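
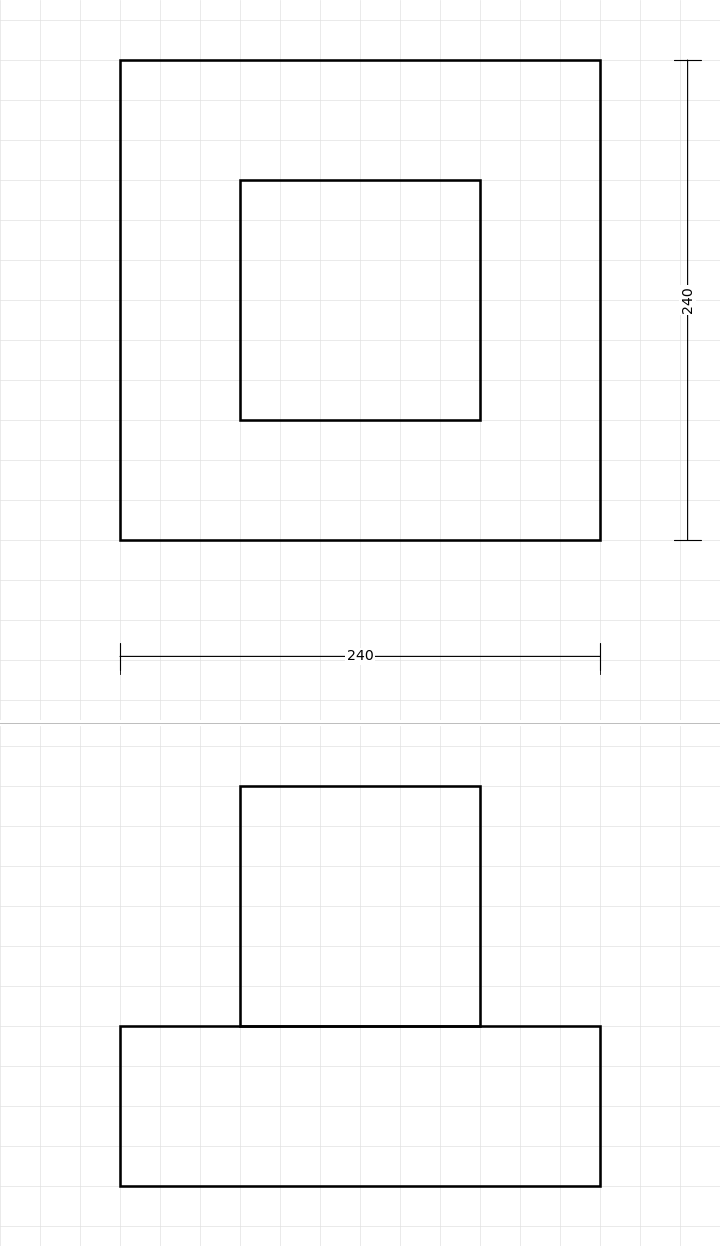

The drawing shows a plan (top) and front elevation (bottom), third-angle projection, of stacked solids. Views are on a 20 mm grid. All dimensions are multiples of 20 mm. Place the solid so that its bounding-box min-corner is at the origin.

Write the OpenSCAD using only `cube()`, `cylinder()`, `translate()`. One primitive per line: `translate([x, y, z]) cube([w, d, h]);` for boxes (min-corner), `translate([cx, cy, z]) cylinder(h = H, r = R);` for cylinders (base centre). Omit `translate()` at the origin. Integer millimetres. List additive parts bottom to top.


cube([240, 240, 80]);
translate([60, 60, 80]) cube([120, 120, 120]);


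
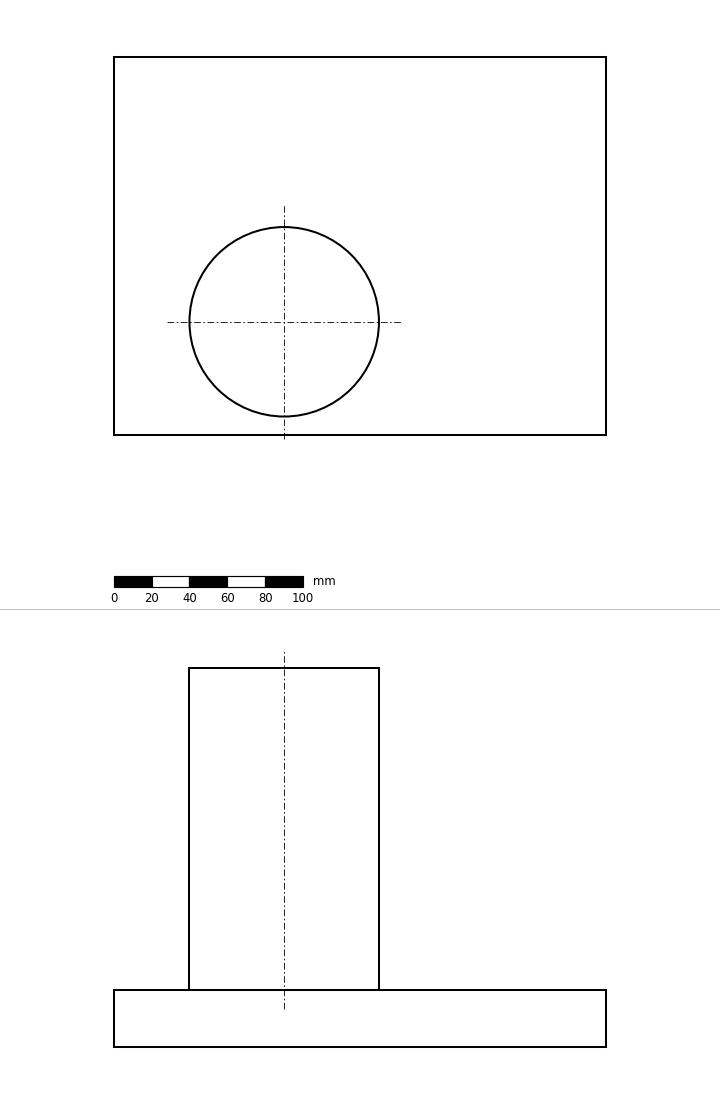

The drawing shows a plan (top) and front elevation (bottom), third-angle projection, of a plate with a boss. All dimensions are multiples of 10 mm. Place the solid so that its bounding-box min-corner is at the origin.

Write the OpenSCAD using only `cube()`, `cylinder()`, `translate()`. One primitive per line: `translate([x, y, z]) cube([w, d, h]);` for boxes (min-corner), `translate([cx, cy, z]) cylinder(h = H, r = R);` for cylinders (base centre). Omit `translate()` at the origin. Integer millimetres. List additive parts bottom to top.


cube([260, 200, 30]);
translate([90, 60, 30]) cylinder(h = 170, r = 50);


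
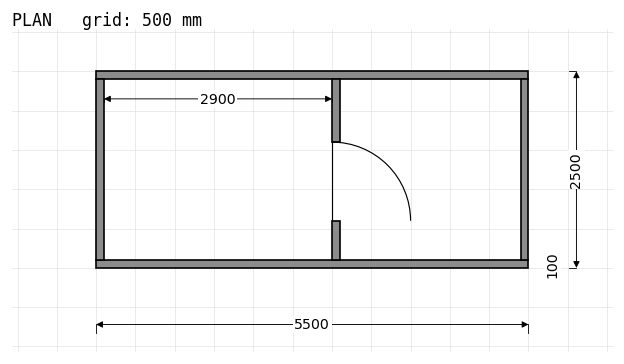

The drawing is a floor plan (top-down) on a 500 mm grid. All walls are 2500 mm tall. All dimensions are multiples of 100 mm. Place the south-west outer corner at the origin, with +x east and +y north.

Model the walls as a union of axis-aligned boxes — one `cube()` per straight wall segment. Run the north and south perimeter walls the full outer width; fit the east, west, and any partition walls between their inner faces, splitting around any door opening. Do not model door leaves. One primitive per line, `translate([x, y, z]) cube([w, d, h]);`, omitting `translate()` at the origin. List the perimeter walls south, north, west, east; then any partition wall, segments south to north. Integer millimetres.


cube([5500, 100, 2500]);
translate([0, 2400, 0]) cube([5500, 100, 2500]);
translate([0, 100, 0]) cube([100, 2300, 2500]);
translate([5400, 100, 0]) cube([100, 2300, 2500]);
translate([3000, 100, 0]) cube([100, 500, 2500]);
translate([3000, 1600, 0]) cube([100, 800, 2500]);


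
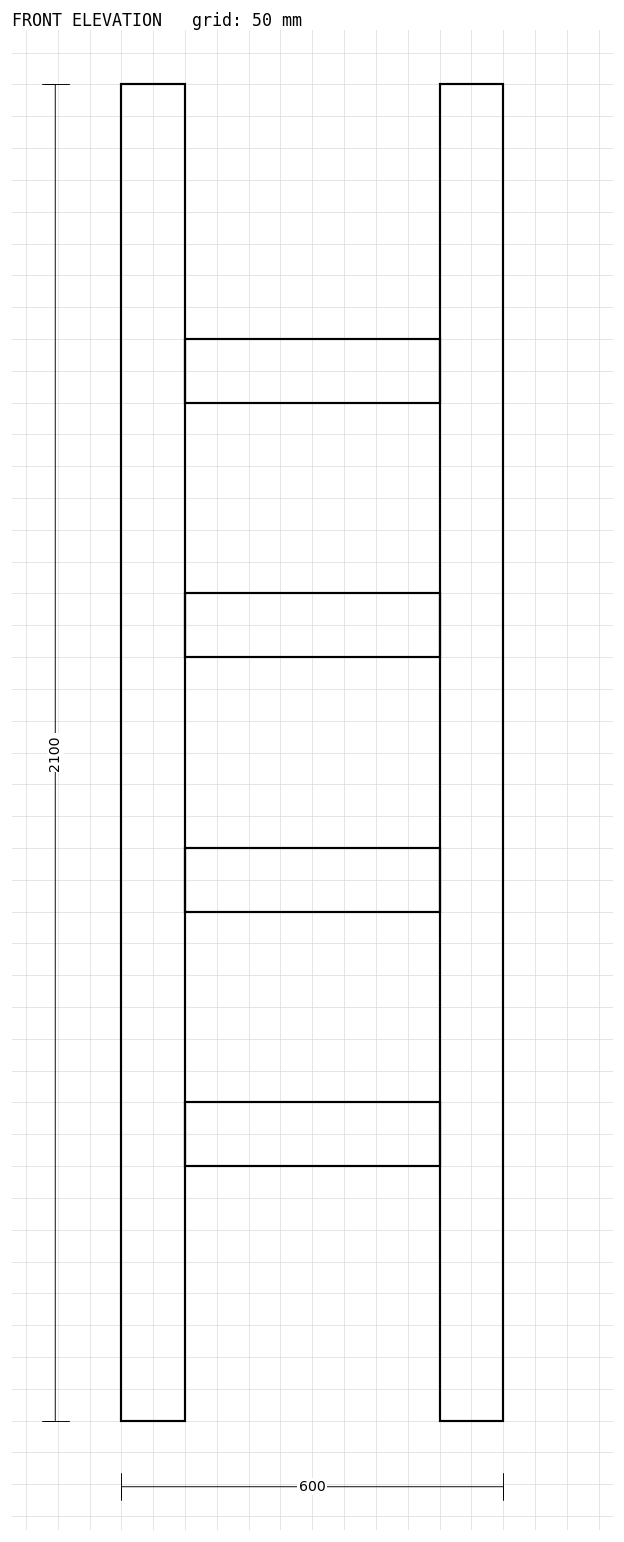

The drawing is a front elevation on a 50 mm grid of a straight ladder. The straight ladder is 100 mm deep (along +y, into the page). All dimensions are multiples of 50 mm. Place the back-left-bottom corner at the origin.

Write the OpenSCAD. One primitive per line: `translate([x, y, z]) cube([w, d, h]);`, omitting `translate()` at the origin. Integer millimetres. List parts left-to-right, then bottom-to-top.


cube([100, 100, 2100]);
translate([100, 0, 400]) cube([400, 100, 100]);
translate([100, 0, 800]) cube([400, 100, 100]);
translate([100, 0, 1200]) cube([400, 100, 100]);
translate([100, 0, 1600]) cube([400, 100, 100]);
translate([500, 0, 0]) cube([100, 100, 2100]);


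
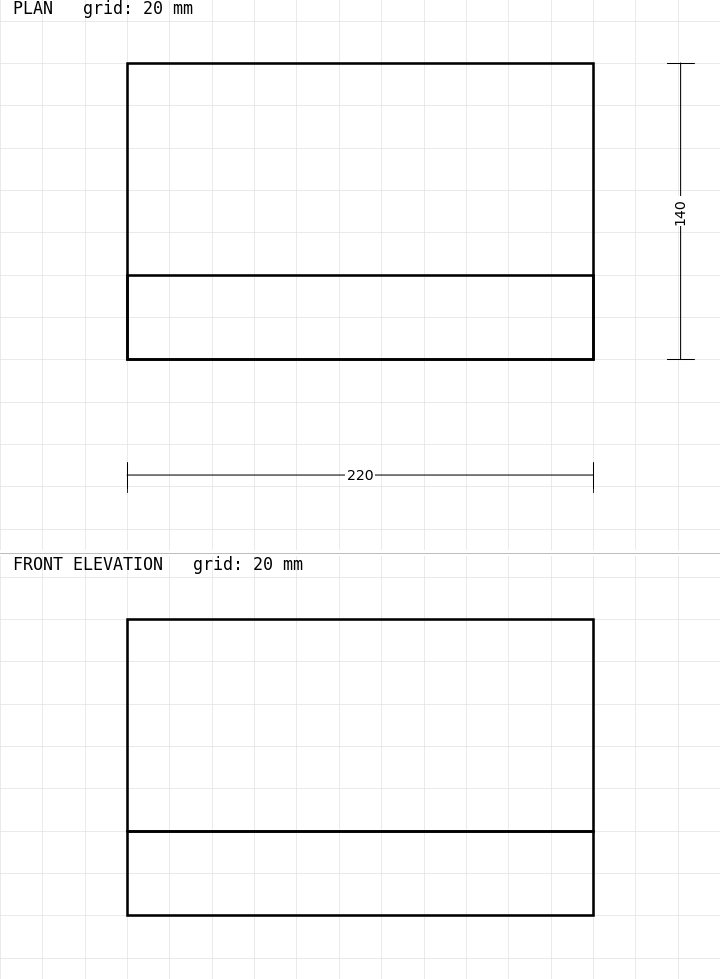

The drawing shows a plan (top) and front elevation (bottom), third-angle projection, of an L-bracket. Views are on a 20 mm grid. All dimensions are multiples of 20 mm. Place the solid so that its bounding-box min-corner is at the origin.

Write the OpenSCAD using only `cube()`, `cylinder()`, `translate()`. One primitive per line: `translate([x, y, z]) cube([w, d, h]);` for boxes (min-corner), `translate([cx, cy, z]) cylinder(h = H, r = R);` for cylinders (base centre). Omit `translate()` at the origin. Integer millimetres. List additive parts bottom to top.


cube([220, 140, 40]);
translate([0, 0, 40]) cube([220, 40, 100]);


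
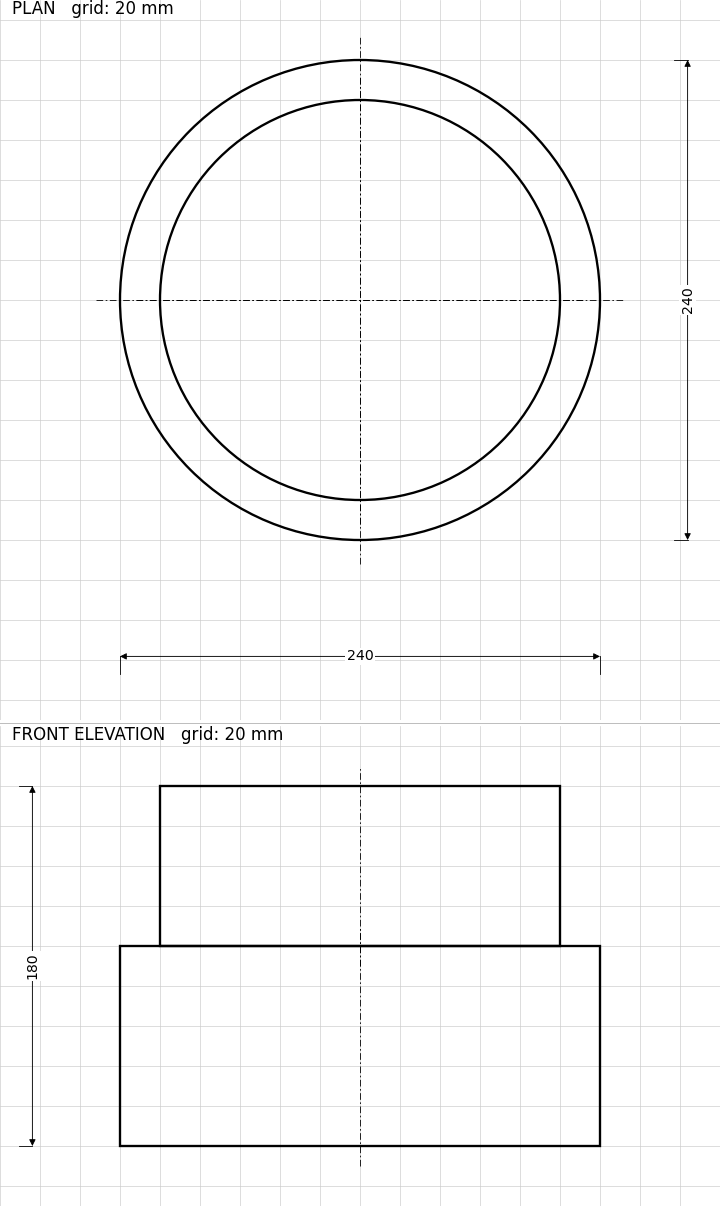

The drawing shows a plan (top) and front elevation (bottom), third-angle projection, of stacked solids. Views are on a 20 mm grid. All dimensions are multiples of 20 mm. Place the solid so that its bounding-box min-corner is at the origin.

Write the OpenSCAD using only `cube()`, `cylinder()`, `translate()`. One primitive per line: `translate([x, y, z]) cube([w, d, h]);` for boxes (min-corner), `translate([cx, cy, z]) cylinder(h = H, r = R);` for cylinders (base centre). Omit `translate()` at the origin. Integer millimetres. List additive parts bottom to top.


translate([120, 120, 0]) cylinder(h = 100, r = 120);
translate([120, 120, 100]) cylinder(h = 80, r = 100);


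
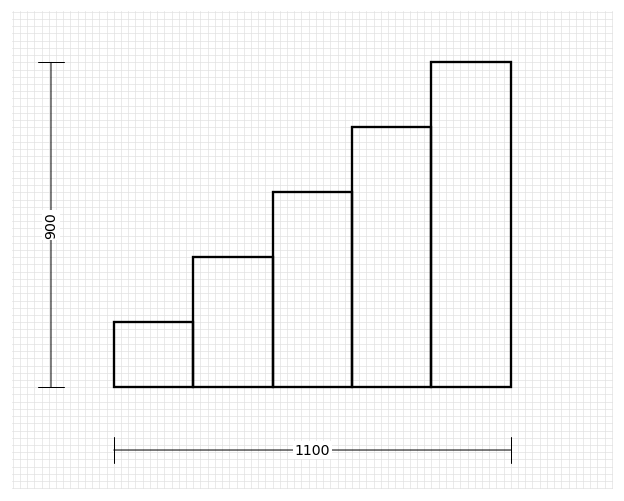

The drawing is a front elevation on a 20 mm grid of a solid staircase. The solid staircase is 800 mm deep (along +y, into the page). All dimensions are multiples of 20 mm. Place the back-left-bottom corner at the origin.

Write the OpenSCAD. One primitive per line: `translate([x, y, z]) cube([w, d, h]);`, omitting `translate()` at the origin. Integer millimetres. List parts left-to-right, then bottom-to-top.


cube([220, 800, 180]);
translate([220, 0, 0]) cube([220, 800, 360]);
translate([440, 0, 0]) cube([220, 800, 540]);
translate([660, 0, 0]) cube([220, 800, 720]);
translate([880, 0, 0]) cube([220, 800, 900]);


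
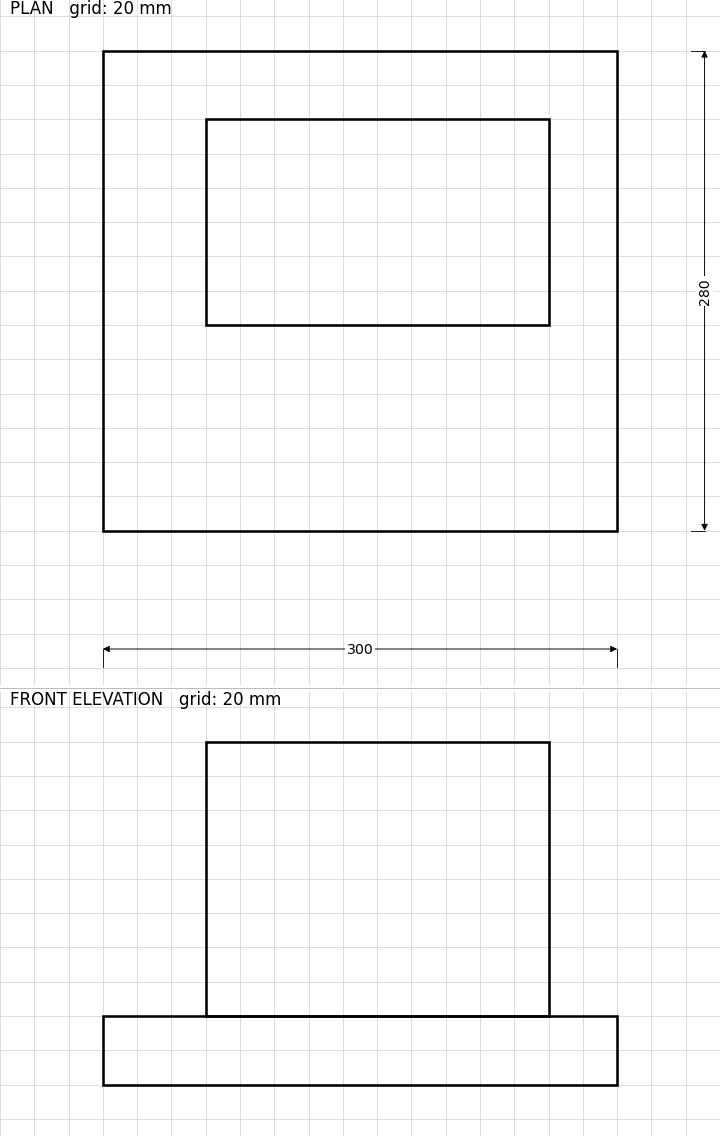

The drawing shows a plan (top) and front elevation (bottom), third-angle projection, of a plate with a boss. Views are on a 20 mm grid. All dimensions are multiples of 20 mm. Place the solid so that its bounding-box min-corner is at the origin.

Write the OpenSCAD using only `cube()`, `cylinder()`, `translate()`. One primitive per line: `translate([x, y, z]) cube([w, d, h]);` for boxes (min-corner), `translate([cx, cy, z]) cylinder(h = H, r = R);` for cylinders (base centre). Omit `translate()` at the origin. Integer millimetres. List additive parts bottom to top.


cube([300, 280, 40]);
translate([60, 120, 40]) cube([200, 120, 160]);


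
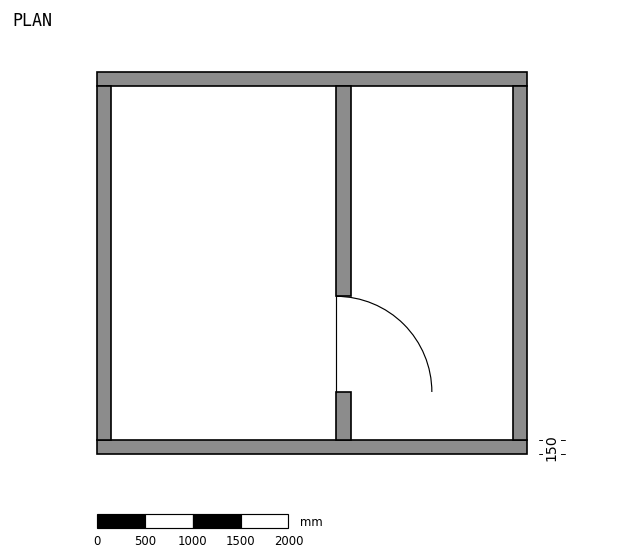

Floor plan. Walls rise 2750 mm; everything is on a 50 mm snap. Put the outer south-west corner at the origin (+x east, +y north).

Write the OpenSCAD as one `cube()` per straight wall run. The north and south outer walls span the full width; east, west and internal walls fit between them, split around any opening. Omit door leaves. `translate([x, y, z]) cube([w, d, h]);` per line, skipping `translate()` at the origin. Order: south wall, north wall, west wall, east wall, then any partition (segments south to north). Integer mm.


cube([4500, 150, 2750]);
translate([0, 3850, 0]) cube([4500, 150, 2750]);
translate([0, 150, 0]) cube([150, 3700, 2750]);
translate([4350, 150, 0]) cube([150, 3700, 2750]);
translate([2500, 150, 0]) cube([150, 500, 2750]);
translate([2500, 1650, 0]) cube([150, 2200, 2750]);


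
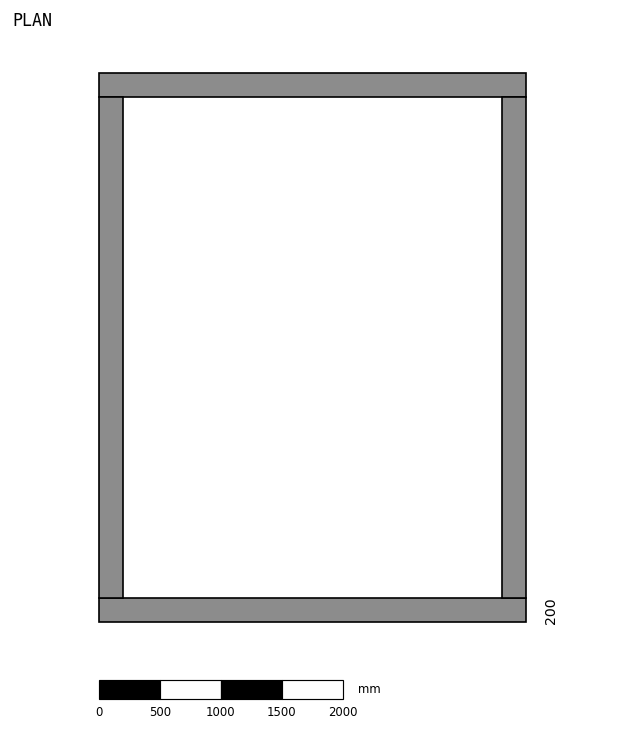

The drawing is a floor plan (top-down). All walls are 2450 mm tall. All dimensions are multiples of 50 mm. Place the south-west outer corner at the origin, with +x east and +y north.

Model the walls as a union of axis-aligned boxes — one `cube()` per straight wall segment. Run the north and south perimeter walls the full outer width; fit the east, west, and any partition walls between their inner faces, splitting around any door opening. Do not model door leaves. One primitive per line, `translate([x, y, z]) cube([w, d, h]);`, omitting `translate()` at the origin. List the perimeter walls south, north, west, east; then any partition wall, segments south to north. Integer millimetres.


cube([3500, 200, 2450]);
translate([0, 4300, 0]) cube([3500, 200, 2450]);
translate([0, 200, 0]) cube([200, 4100, 2450]);
translate([3300, 200, 0]) cube([200, 4100, 2450]);


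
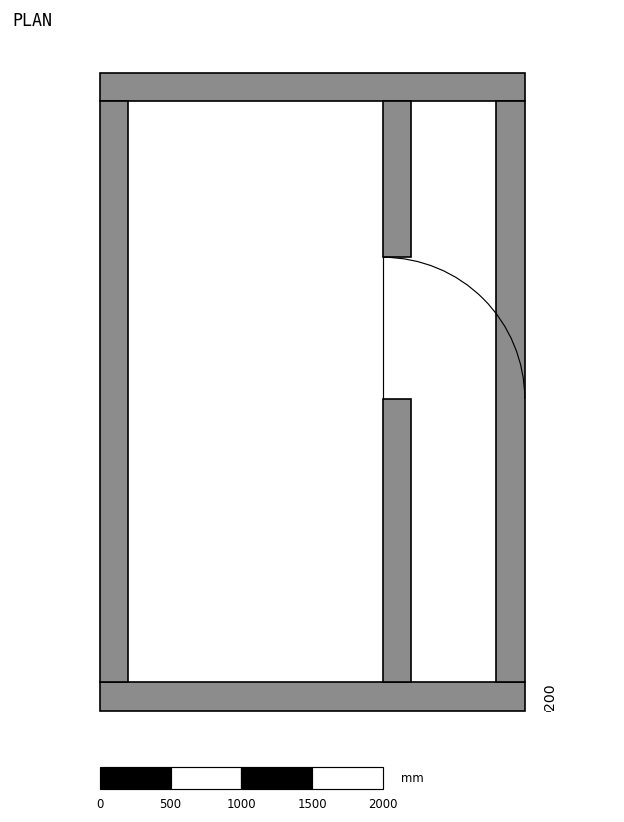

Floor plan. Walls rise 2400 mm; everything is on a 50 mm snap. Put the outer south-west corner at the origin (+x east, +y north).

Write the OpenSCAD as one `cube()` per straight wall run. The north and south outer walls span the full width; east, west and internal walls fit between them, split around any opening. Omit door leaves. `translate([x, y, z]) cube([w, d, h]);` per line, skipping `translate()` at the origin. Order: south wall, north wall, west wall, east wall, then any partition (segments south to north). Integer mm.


cube([3000, 200, 2400]);
translate([0, 4300, 0]) cube([3000, 200, 2400]);
translate([0, 200, 0]) cube([200, 4100, 2400]);
translate([2800, 200, 0]) cube([200, 4100, 2400]);
translate([2000, 200, 0]) cube([200, 2000, 2400]);
translate([2000, 3200, 0]) cube([200, 1100, 2400]);


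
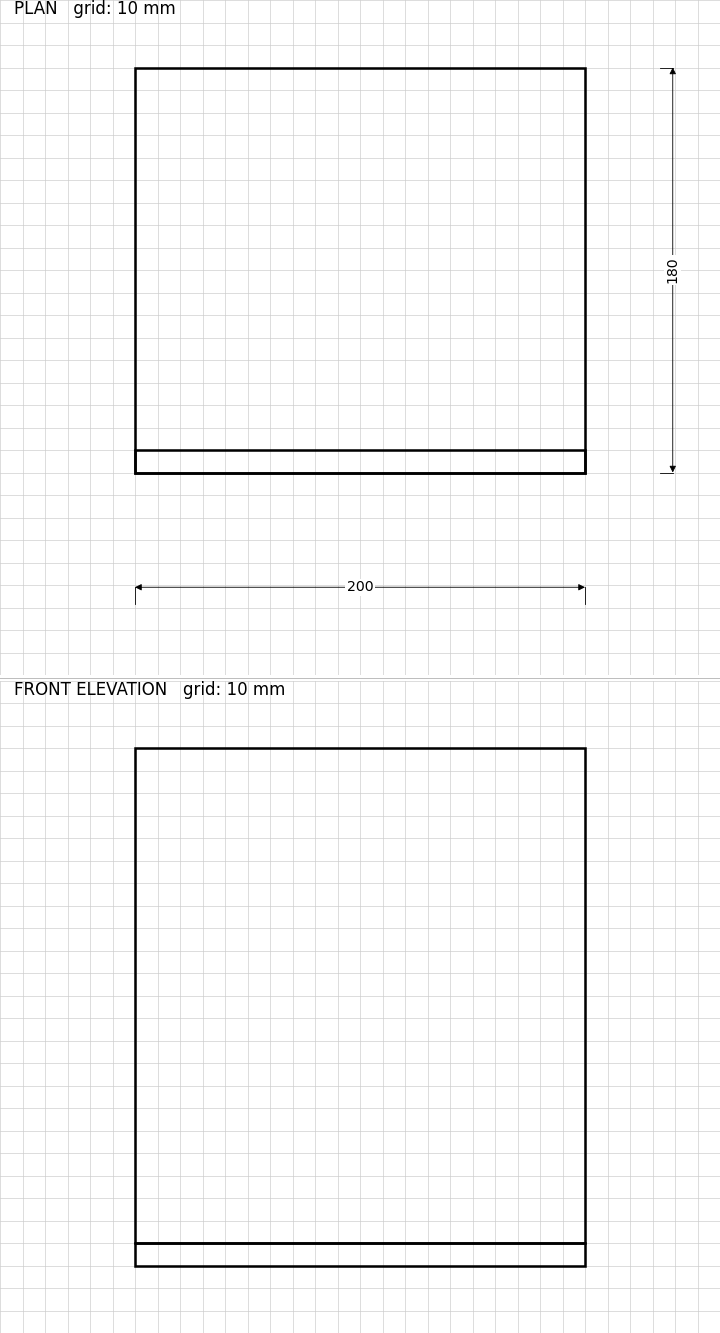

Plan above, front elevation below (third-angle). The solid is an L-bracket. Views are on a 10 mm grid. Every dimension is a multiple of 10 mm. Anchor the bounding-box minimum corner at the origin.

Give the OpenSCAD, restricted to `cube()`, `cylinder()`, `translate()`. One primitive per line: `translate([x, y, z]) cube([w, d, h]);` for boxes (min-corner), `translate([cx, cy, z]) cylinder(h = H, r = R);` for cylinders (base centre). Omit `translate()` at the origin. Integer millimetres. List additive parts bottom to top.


cube([200, 180, 10]);
translate([0, 0, 10]) cube([200, 10, 220]);


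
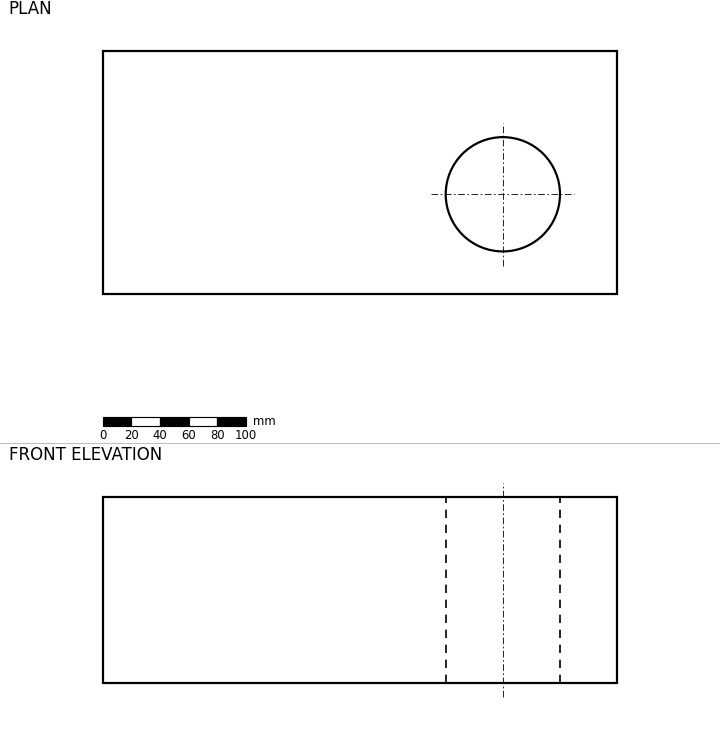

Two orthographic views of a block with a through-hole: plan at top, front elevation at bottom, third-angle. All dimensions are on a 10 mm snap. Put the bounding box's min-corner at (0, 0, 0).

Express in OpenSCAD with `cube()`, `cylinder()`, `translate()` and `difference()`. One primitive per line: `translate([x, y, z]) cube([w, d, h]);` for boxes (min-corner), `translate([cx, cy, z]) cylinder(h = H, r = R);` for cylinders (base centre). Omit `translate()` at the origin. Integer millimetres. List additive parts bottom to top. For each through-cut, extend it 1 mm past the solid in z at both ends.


difference() {
  cube([360, 170, 130]);
  translate([280, 70, -1]) cylinder(h = 132, r = 40);
}


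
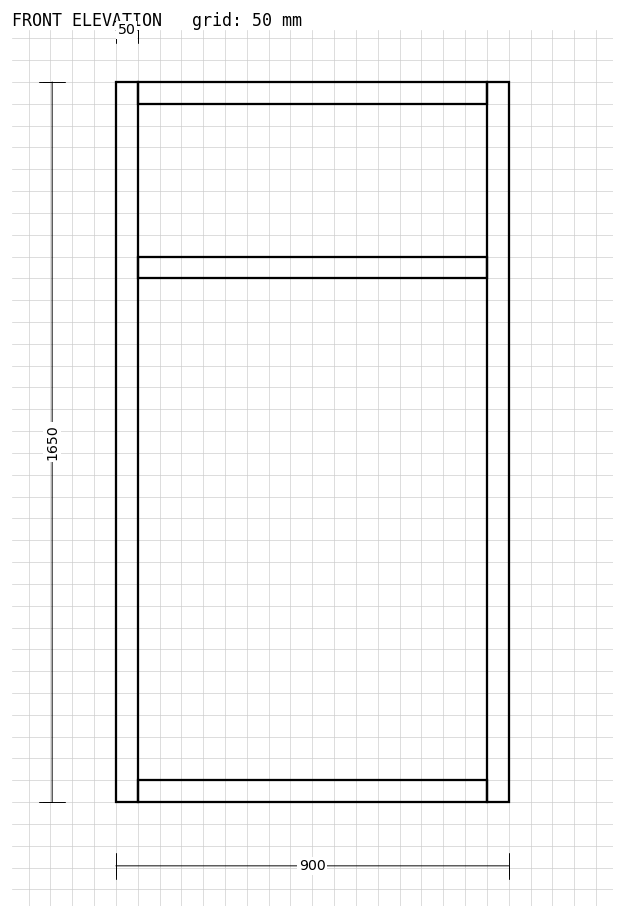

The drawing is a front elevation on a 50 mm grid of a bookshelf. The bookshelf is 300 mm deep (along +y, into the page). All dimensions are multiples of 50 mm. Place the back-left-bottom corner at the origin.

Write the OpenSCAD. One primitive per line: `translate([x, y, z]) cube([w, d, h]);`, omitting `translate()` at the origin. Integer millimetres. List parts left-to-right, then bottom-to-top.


cube([50, 300, 1650]);
translate([50, 0, 0]) cube([800, 300, 50]);
translate([50, 0, 1200]) cube([800, 300, 50]);
translate([50, 0, 1600]) cube([800, 300, 50]);
translate([850, 0, 0]) cube([50, 300, 1650]);


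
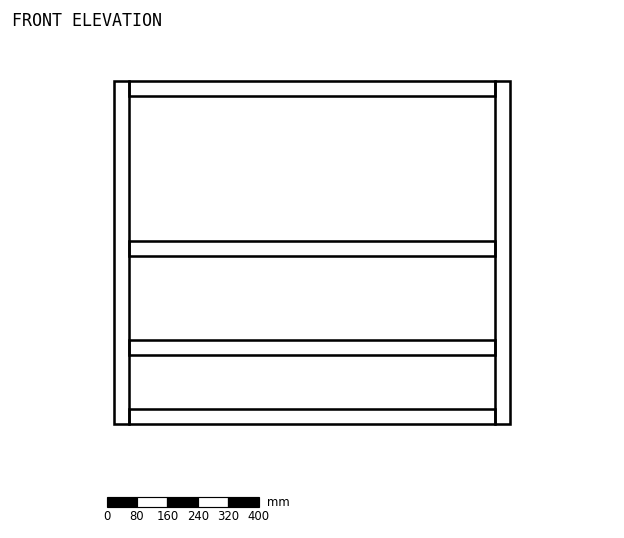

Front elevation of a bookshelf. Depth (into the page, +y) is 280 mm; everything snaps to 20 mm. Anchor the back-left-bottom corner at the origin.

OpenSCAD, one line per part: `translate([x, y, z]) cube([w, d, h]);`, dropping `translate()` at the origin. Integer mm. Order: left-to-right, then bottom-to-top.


cube([40, 280, 900]);
translate([40, 0, 0]) cube([960, 280, 40]);
translate([40, 0, 180]) cube([960, 280, 40]);
translate([40, 0, 440]) cube([960, 280, 40]);
translate([40, 0, 860]) cube([960, 280, 40]);
translate([1000, 0, 0]) cube([40, 280, 900]);


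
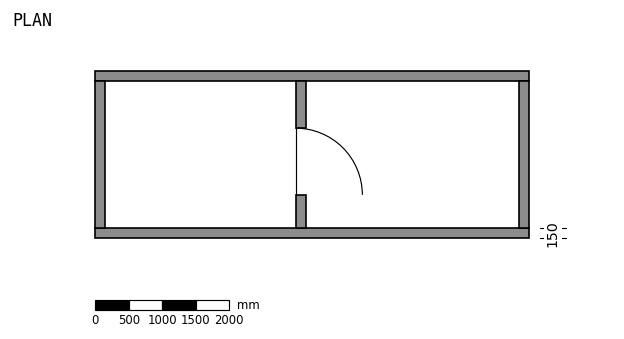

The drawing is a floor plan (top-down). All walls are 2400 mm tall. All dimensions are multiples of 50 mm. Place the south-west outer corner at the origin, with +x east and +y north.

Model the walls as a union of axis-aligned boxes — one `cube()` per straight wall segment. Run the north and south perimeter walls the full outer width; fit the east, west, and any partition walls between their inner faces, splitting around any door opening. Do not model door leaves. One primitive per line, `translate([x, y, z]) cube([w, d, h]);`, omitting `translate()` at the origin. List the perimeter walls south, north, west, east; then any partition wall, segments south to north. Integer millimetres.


cube([6500, 150, 2400]);
translate([0, 2350, 0]) cube([6500, 150, 2400]);
translate([0, 150, 0]) cube([150, 2200, 2400]);
translate([6350, 150, 0]) cube([150, 2200, 2400]);
translate([3000, 150, 0]) cube([150, 500, 2400]);
translate([3000, 1650, 0]) cube([150, 700, 2400]);


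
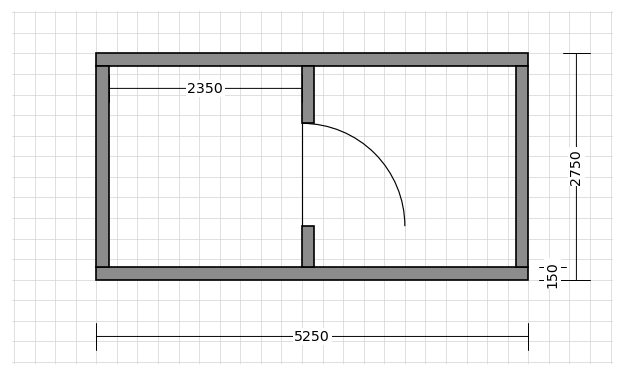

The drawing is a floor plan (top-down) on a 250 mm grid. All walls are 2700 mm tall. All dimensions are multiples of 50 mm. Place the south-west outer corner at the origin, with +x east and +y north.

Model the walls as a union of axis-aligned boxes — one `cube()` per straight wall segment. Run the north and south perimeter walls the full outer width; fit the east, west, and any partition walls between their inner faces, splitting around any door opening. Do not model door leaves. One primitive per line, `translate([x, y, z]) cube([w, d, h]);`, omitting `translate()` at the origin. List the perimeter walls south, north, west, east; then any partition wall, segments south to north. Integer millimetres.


cube([5250, 150, 2700]);
translate([0, 2600, 0]) cube([5250, 150, 2700]);
translate([0, 150, 0]) cube([150, 2450, 2700]);
translate([5100, 150, 0]) cube([150, 2450, 2700]);
translate([2500, 150, 0]) cube([150, 500, 2700]);
translate([2500, 1900, 0]) cube([150, 700, 2700]);


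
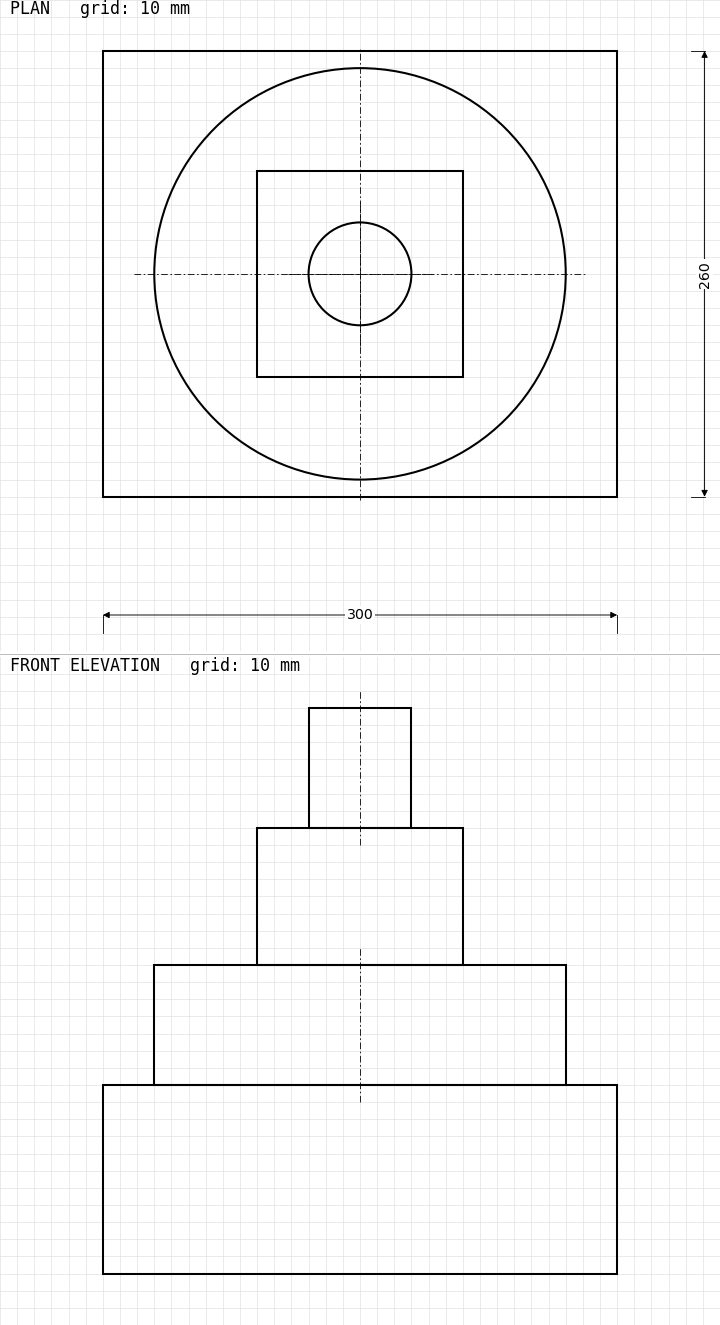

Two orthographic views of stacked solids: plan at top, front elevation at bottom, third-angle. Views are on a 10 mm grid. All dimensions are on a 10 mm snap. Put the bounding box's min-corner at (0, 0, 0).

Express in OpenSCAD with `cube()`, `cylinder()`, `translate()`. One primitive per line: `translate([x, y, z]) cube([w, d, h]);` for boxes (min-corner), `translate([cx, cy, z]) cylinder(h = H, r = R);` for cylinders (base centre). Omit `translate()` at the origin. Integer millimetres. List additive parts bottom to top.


cube([300, 260, 110]);
translate([150, 130, 110]) cylinder(h = 70, r = 120);
translate([90, 70, 180]) cube([120, 120, 80]);
translate([150, 130, 260]) cylinder(h = 70, r = 30);


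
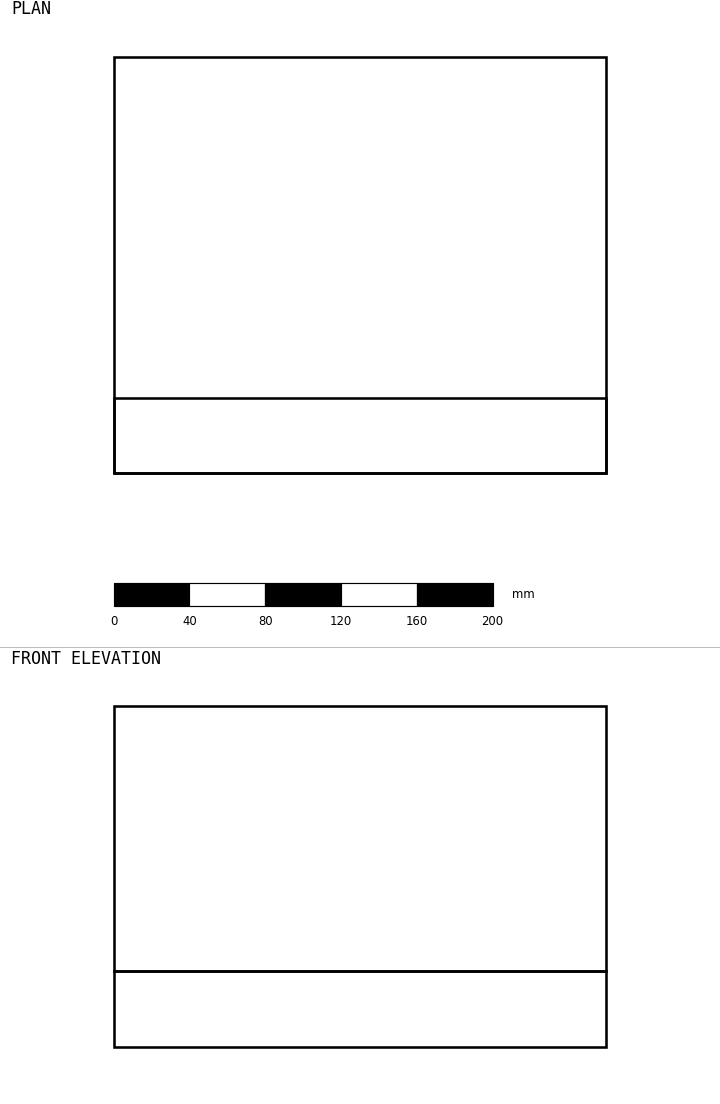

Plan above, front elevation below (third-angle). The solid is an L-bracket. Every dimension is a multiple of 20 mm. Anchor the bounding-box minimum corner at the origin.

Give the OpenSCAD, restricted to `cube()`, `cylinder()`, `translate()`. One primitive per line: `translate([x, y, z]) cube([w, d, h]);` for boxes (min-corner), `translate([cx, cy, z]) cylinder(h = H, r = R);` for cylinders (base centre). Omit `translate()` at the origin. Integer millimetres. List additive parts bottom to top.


cube([260, 220, 40]);
translate([0, 0, 40]) cube([260, 40, 140]);


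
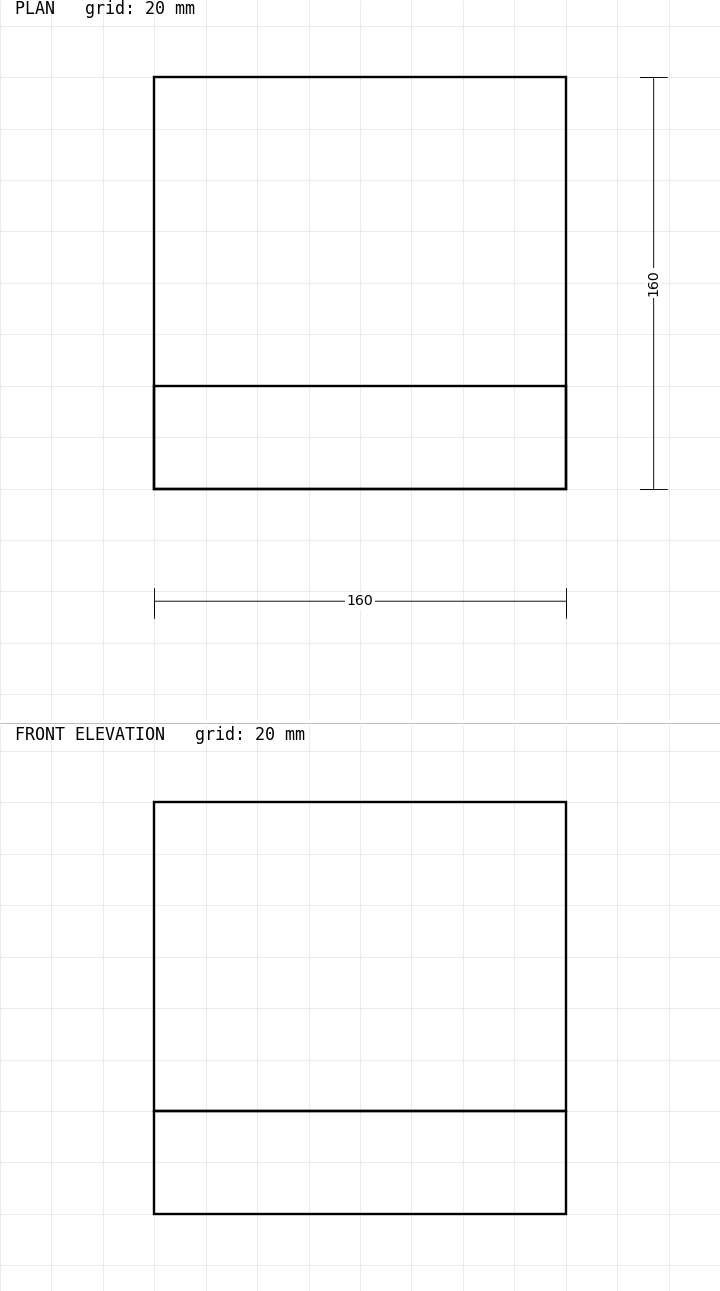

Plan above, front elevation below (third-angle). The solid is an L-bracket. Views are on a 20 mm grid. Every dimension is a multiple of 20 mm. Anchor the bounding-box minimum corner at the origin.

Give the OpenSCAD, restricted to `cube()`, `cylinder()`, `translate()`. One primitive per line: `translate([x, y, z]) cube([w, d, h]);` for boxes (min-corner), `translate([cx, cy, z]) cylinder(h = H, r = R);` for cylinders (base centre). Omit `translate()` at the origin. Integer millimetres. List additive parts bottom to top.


cube([160, 160, 40]);
translate([0, 0, 40]) cube([160, 40, 120]);


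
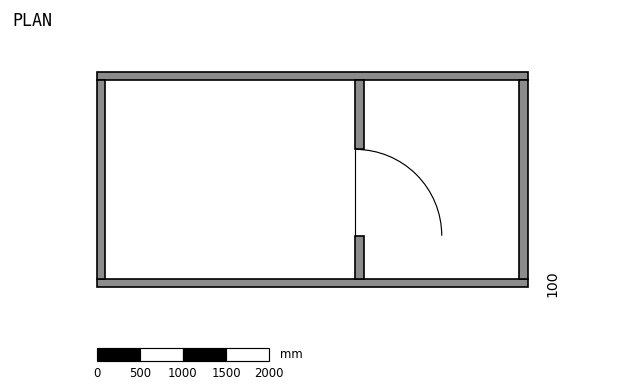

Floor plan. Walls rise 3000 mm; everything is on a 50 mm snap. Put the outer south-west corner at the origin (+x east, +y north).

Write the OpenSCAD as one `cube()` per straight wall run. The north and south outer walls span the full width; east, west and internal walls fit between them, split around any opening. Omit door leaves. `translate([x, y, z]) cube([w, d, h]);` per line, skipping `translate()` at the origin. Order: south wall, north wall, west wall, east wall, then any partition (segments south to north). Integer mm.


cube([5000, 100, 3000]);
translate([0, 2400, 0]) cube([5000, 100, 3000]);
translate([0, 100, 0]) cube([100, 2300, 3000]);
translate([4900, 100, 0]) cube([100, 2300, 3000]);
translate([3000, 100, 0]) cube([100, 500, 3000]);
translate([3000, 1600, 0]) cube([100, 800, 3000]);


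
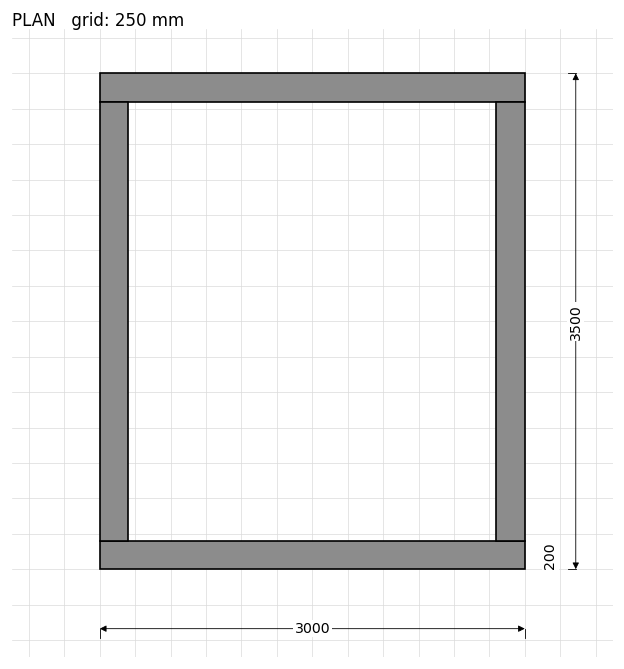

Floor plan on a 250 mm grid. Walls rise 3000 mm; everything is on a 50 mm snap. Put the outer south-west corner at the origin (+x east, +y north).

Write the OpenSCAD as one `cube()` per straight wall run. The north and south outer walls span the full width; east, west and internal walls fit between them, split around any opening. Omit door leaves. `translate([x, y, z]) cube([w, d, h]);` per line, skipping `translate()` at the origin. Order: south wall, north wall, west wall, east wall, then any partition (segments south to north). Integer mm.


cube([3000, 200, 3000]);
translate([0, 3300, 0]) cube([3000, 200, 3000]);
translate([0, 200, 0]) cube([200, 3100, 3000]);
translate([2800, 200, 0]) cube([200, 3100, 3000]);


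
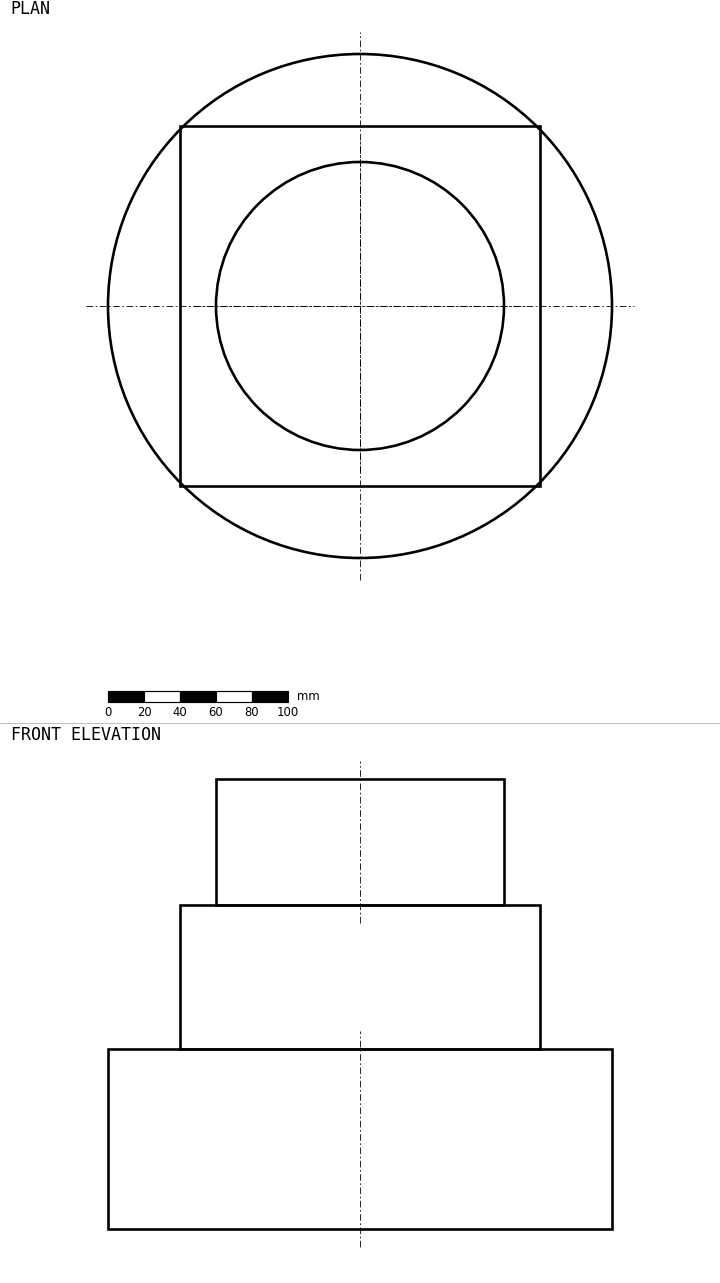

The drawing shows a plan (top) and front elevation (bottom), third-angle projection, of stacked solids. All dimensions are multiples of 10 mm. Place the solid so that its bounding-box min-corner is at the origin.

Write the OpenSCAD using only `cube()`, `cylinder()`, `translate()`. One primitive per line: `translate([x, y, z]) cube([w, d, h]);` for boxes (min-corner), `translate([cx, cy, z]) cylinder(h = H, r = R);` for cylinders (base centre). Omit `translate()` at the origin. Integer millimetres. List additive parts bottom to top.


translate([140, 140, 0]) cylinder(h = 100, r = 140);
translate([40, 40, 100]) cube([200, 200, 80]);
translate([140, 140, 180]) cylinder(h = 70, r = 80);


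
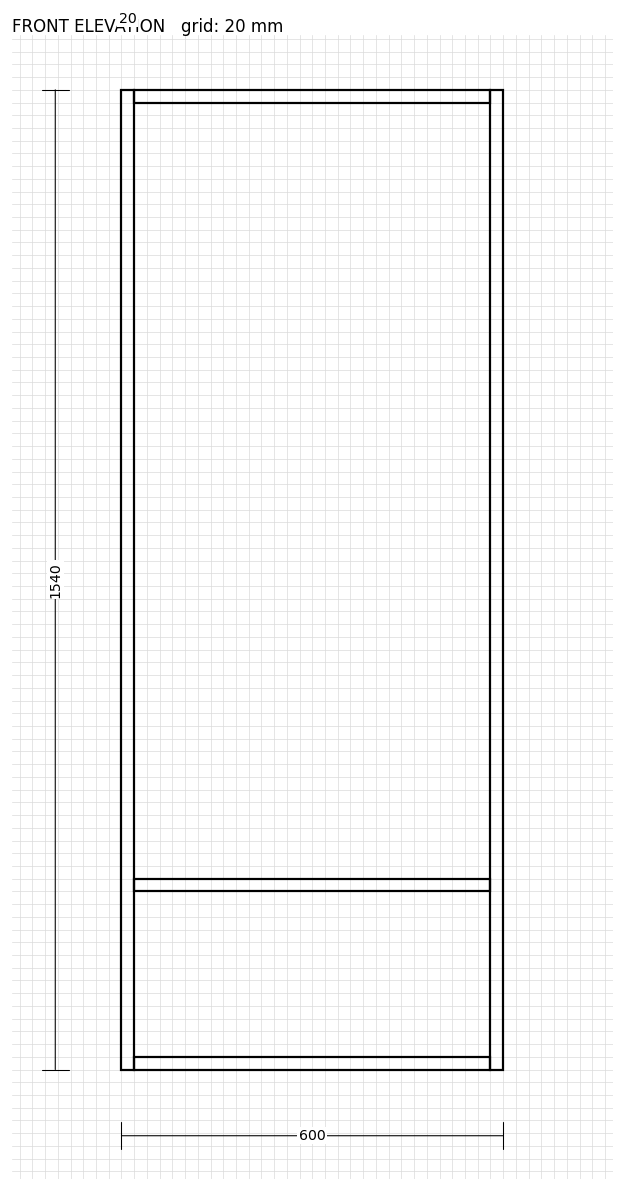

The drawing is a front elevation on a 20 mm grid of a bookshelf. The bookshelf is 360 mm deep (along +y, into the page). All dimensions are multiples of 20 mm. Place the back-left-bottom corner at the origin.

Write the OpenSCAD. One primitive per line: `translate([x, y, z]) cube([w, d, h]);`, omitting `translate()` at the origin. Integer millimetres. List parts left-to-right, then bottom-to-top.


cube([20, 360, 1540]);
translate([20, 0, 0]) cube([560, 360, 20]);
translate([20, 0, 280]) cube([560, 360, 20]);
translate([20, 0, 1520]) cube([560, 360, 20]);
translate([580, 0, 0]) cube([20, 360, 1540]);


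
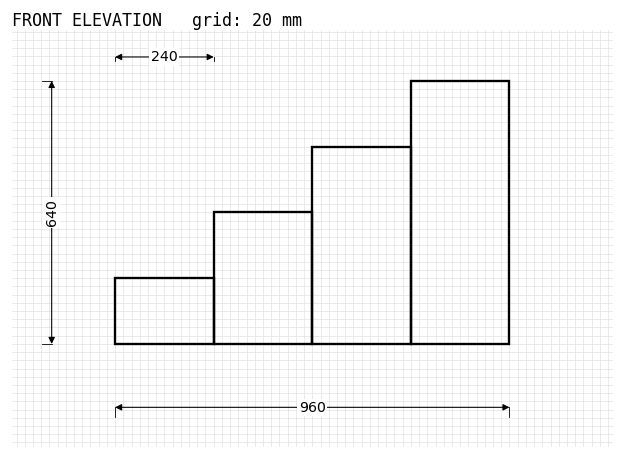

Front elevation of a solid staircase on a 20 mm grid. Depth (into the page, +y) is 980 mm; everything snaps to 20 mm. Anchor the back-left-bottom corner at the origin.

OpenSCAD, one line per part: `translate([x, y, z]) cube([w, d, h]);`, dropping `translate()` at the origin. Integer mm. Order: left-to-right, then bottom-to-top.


cube([240, 980, 160]);
translate([240, 0, 0]) cube([240, 980, 320]);
translate([480, 0, 0]) cube([240, 980, 480]);
translate([720, 0, 0]) cube([240, 980, 640]);


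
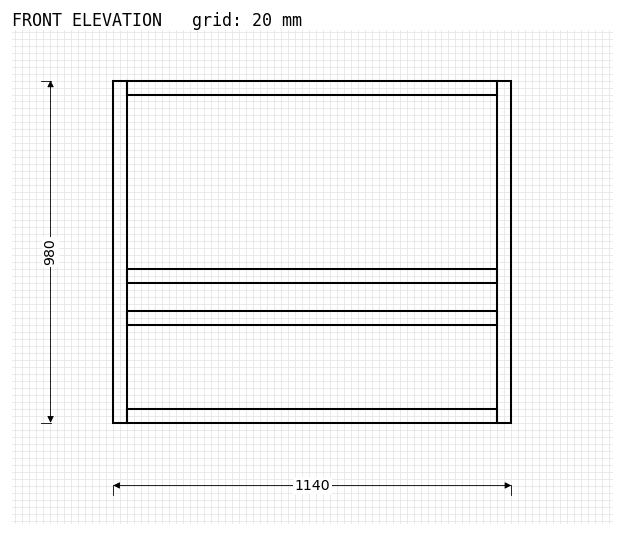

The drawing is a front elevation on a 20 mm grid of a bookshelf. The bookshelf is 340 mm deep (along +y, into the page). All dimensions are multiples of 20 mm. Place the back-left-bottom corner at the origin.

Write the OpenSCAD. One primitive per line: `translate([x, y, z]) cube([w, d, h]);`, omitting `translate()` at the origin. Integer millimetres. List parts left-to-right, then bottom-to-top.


cube([40, 340, 980]);
translate([40, 0, 0]) cube([1060, 340, 40]);
translate([40, 0, 280]) cube([1060, 340, 40]);
translate([40, 0, 400]) cube([1060, 340, 40]);
translate([40, 0, 940]) cube([1060, 340, 40]);
translate([1100, 0, 0]) cube([40, 340, 980]);


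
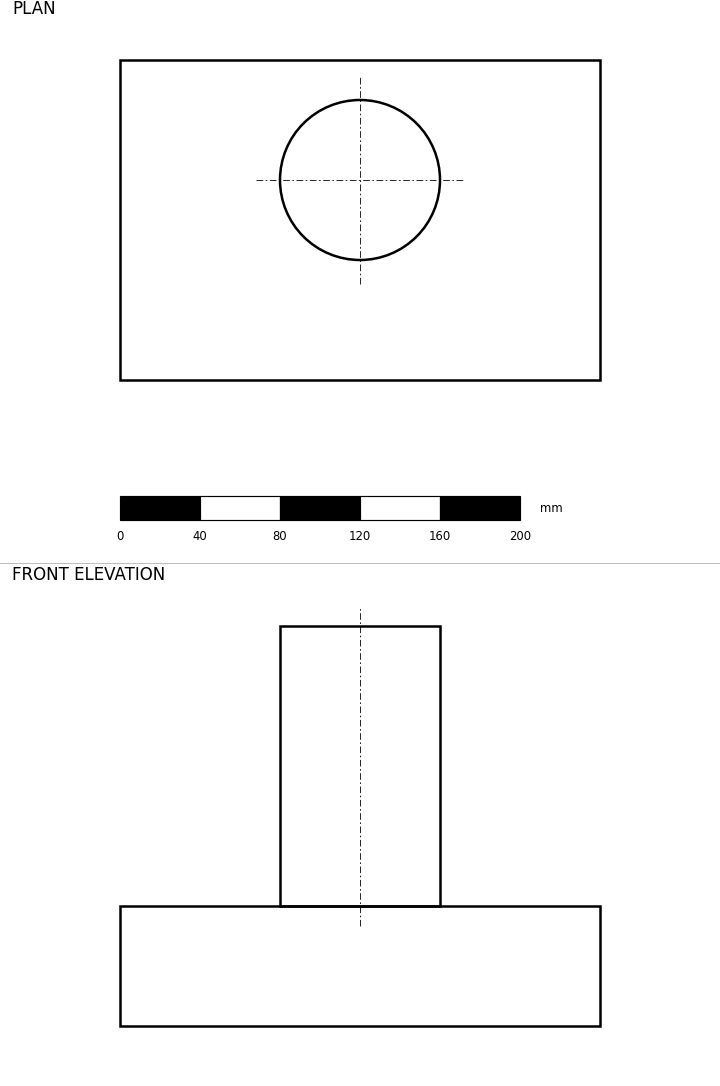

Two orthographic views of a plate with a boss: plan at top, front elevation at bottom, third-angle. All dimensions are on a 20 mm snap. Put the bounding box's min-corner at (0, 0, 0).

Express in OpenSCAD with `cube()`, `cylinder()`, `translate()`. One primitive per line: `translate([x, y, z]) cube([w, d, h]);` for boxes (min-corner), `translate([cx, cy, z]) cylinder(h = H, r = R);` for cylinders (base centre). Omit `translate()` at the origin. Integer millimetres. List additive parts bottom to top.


cube([240, 160, 60]);
translate([120, 100, 60]) cylinder(h = 140, r = 40);


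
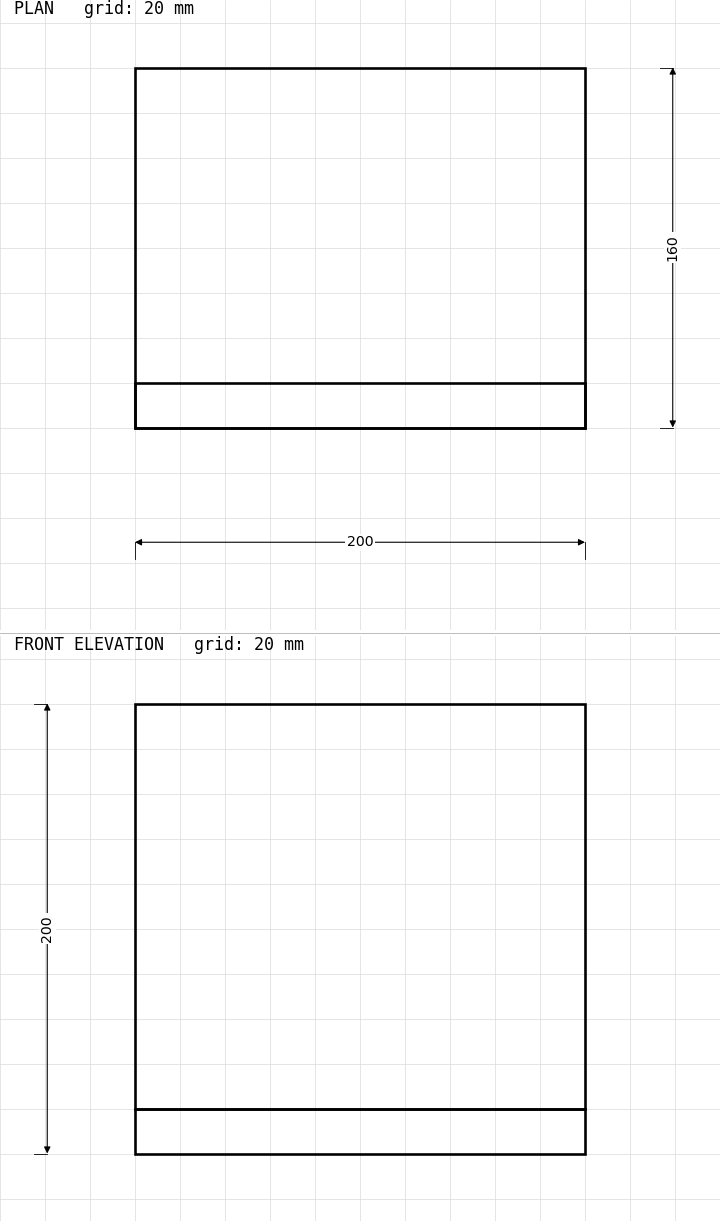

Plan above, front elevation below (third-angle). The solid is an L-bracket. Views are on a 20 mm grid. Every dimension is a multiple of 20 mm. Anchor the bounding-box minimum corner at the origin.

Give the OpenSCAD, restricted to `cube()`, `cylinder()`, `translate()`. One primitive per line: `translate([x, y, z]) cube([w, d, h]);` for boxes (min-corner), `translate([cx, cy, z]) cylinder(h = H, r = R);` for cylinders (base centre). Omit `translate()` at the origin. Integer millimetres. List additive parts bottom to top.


cube([200, 160, 20]);
translate([0, 0, 20]) cube([200, 20, 180]);


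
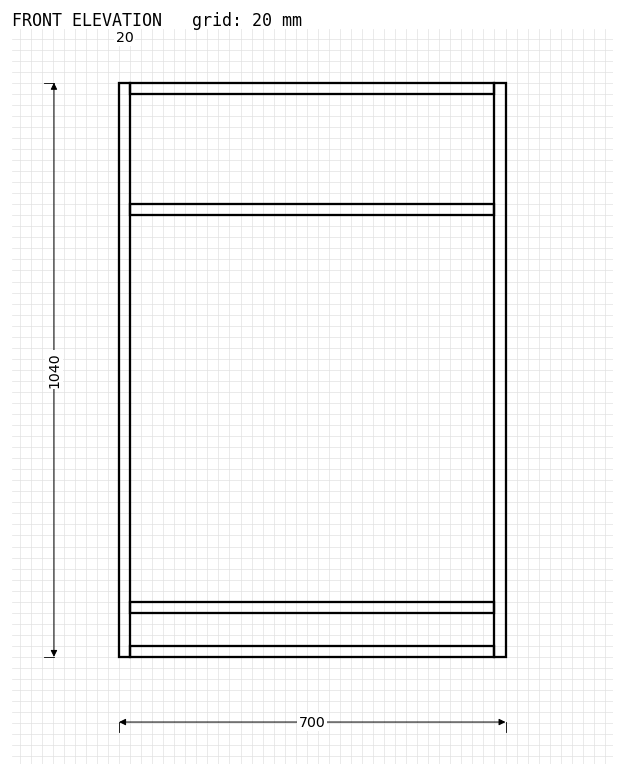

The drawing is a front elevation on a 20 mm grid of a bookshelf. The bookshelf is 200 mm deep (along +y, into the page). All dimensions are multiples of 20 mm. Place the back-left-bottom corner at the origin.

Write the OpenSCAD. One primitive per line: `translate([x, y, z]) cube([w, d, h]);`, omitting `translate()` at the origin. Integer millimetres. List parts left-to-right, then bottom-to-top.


cube([20, 200, 1040]);
translate([20, 0, 0]) cube([660, 200, 20]);
translate([20, 0, 80]) cube([660, 200, 20]);
translate([20, 0, 800]) cube([660, 200, 20]);
translate([20, 0, 1020]) cube([660, 200, 20]);
translate([680, 0, 0]) cube([20, 200, 1040]);


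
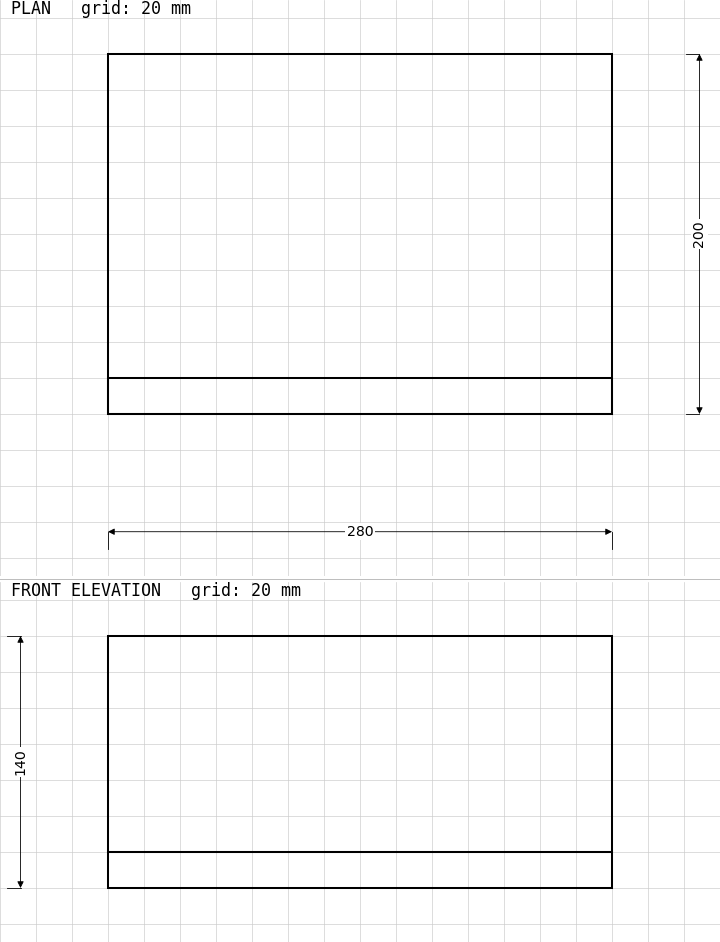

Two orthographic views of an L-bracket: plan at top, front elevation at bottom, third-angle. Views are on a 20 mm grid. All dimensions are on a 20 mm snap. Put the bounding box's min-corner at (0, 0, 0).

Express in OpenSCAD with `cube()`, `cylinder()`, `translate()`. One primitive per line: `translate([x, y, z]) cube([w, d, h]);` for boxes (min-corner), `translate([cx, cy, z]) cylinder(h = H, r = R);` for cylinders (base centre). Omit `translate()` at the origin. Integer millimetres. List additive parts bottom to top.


cube([280, 200, 20]);
translate([0, 0, 20]) cube([280, 20, 120]);


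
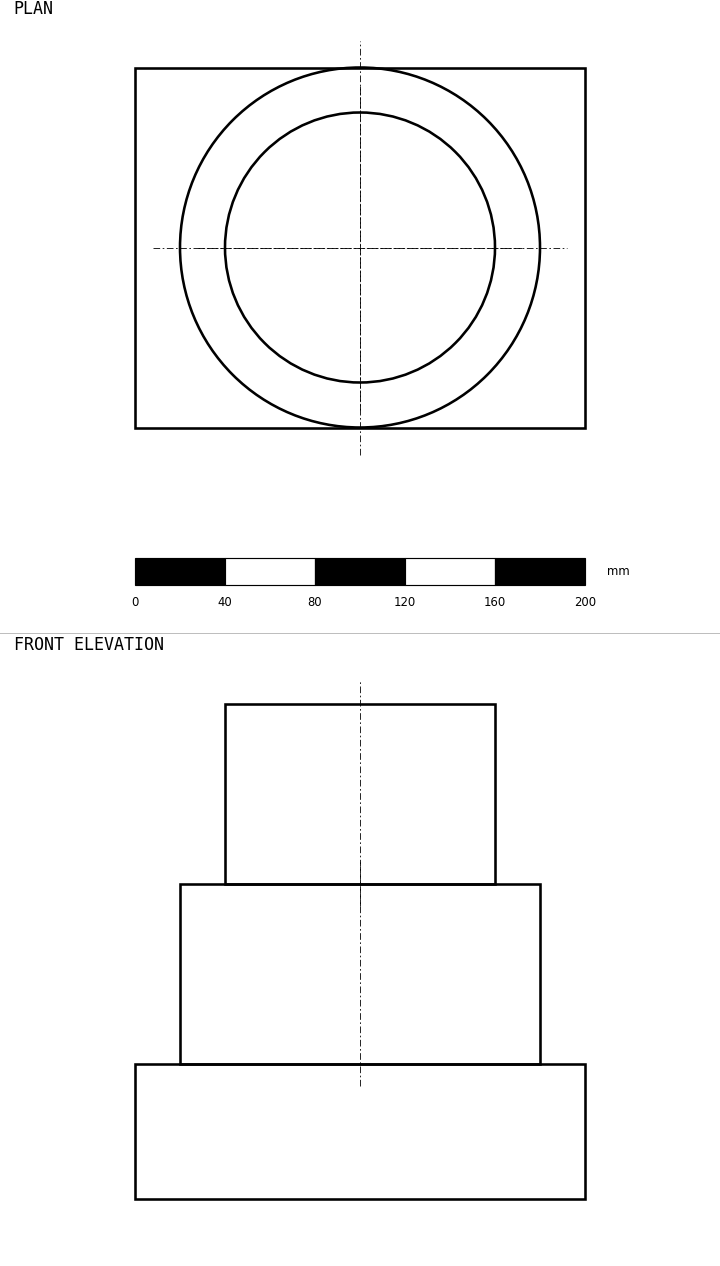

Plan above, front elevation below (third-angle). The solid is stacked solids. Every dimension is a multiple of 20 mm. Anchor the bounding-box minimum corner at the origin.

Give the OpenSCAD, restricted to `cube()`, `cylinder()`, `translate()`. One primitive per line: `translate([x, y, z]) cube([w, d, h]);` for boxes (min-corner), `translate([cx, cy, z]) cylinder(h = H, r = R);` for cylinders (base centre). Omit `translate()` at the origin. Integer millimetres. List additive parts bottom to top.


cube([200, 160, 60]);
translate([100, 80, 60]) cylinder(h = 80, r = 80);
translate([100, 80, 140]) cylinder(h = 80, r = 60);


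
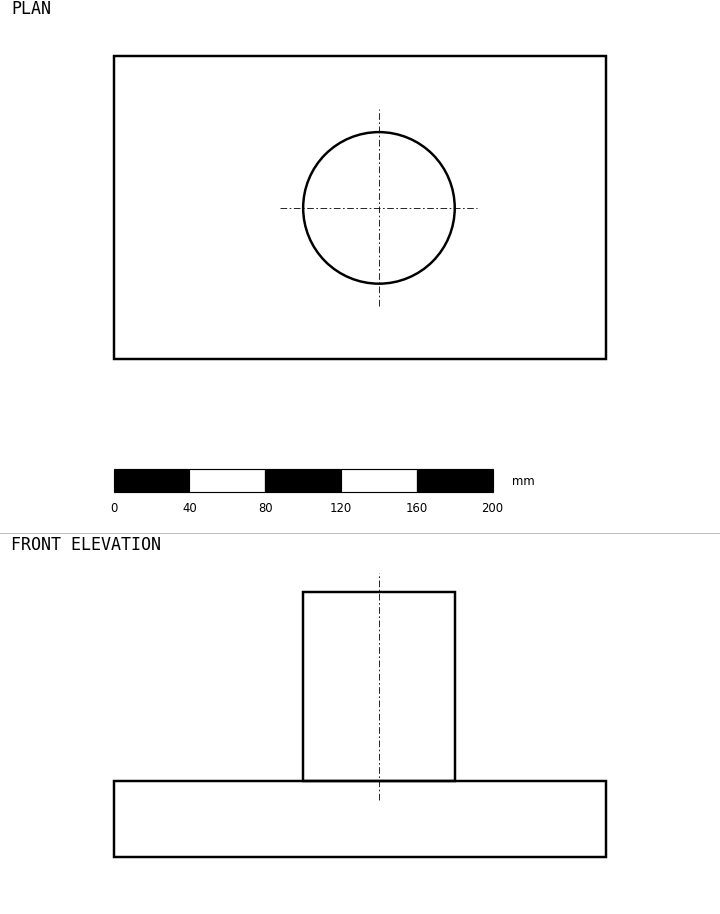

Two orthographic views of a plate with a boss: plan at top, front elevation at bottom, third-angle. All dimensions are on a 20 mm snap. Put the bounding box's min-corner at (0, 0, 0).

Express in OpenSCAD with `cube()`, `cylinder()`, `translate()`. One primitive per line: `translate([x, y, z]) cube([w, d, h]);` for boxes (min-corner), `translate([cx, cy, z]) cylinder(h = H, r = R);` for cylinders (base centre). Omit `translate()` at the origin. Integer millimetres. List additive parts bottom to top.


cube([260, 160, 40]);
translate([140, 80, 40]) cylinder(h = 100, r = 40);


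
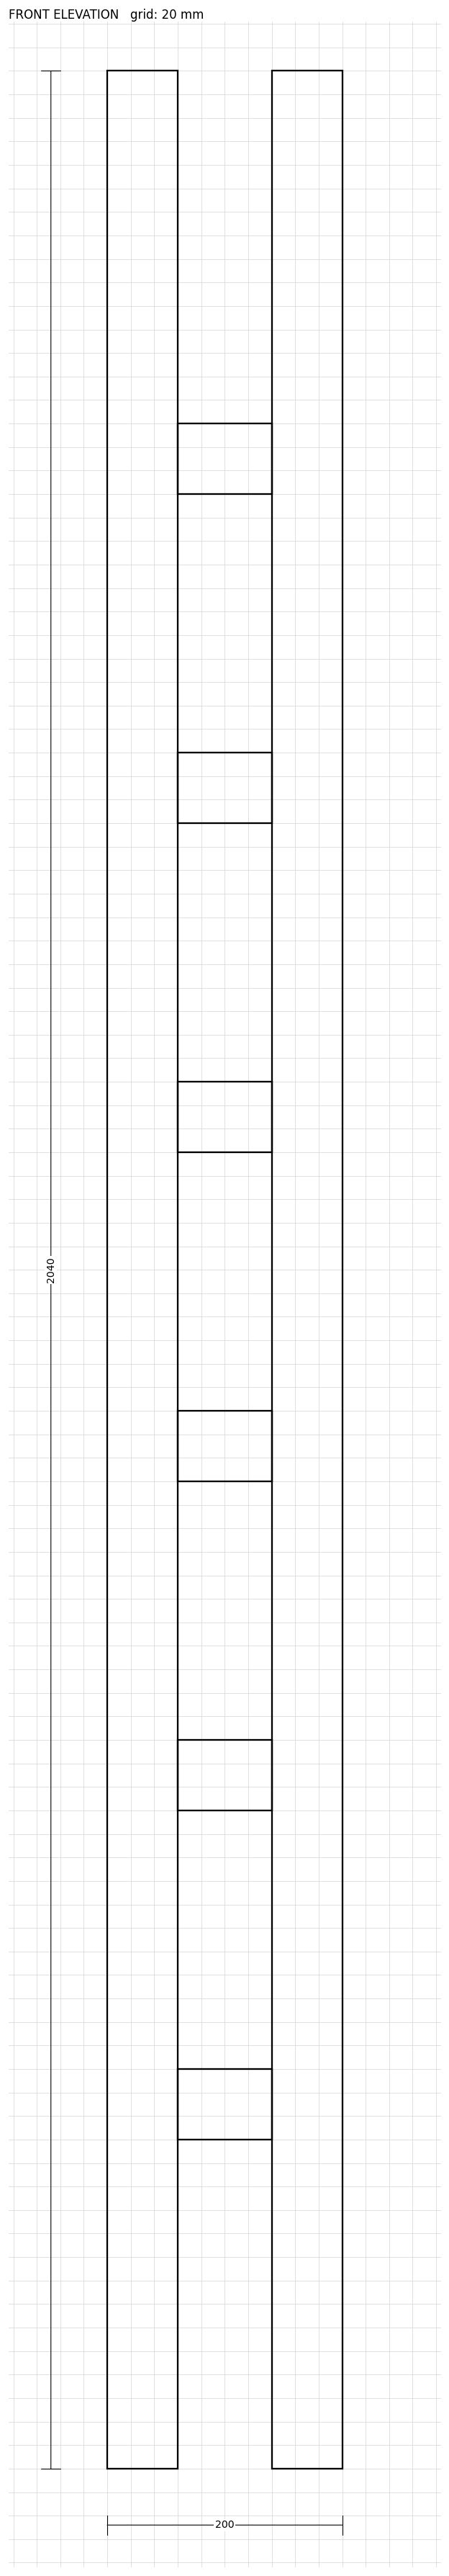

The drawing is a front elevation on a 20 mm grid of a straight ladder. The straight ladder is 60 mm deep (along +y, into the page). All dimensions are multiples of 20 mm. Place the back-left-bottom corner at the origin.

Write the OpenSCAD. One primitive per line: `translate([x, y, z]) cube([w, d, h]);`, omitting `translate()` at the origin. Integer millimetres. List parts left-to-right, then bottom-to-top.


cube([60, 60, 2040]);
translate([60, 0, 280]) cube([80, 60, 60]);
translate([60, 0, 560]) cube([80, 60, 60]);
translate([60, 0, 840]) cube([80, 60, 60]);
translate([60, 0, 1120]) cube([80, 60, 60]);
translate([60, 0, 1400]) cube([80, 60, 60]);
translate([60, 0, 1680]) cube([80, 60, 60]);
translate([140, 0, 0]) cube([60, 60, 2040]);


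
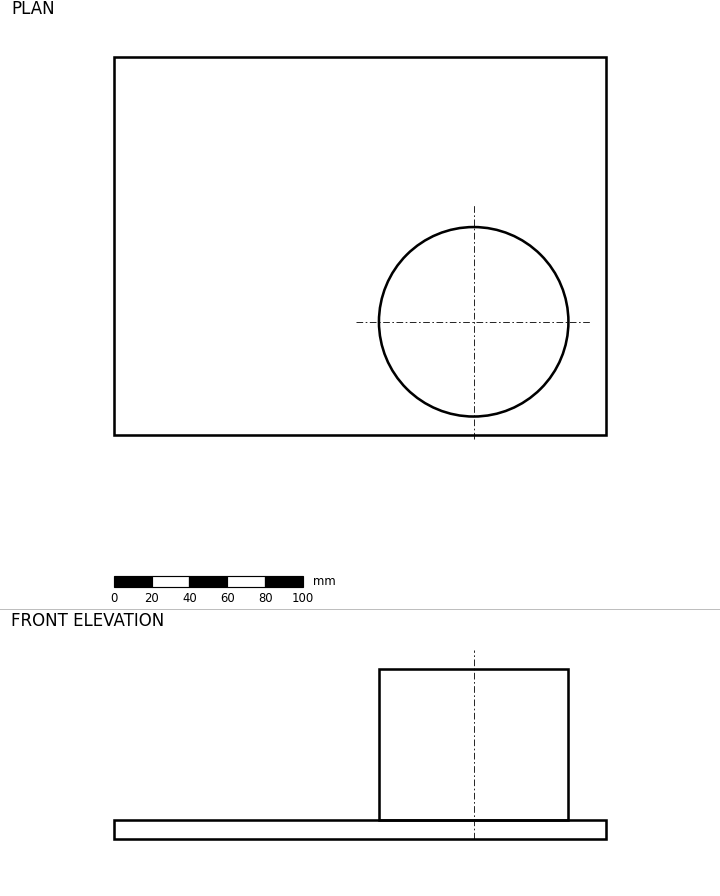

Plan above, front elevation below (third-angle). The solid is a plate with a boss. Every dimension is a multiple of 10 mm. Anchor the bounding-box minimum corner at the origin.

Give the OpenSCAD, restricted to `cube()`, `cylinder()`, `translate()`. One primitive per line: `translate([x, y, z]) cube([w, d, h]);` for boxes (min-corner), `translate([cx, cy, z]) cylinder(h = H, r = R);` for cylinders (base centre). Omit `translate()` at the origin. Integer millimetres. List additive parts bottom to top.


cube([260, 200, 10]);
translate([190, 60, 10]) cylinder(h = 80, r = 50);


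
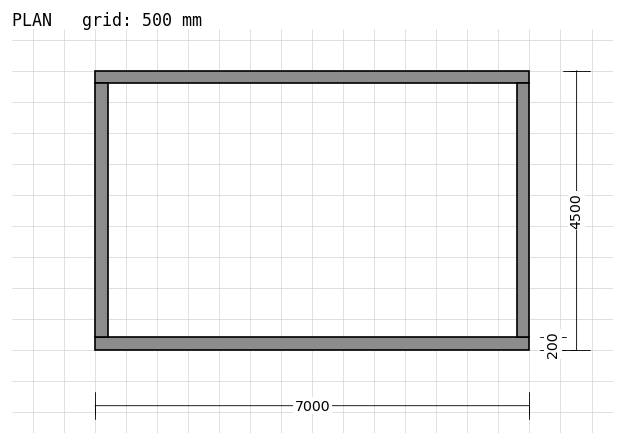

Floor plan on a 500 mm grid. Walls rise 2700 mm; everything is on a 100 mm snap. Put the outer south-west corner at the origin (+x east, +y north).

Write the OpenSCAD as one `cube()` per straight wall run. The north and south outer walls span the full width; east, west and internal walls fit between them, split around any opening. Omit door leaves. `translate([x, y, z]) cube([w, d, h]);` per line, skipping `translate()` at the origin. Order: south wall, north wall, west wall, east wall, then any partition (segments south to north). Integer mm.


cube([7000, 200, 2700]);
translate([0, 4300, 0]) cube([7000, 200, 2700]);
translate([0, 200, 0]) cube([200, 4100, 2700]);
translate([6800, 200, 0]) cube([200, 4100, 2700]);


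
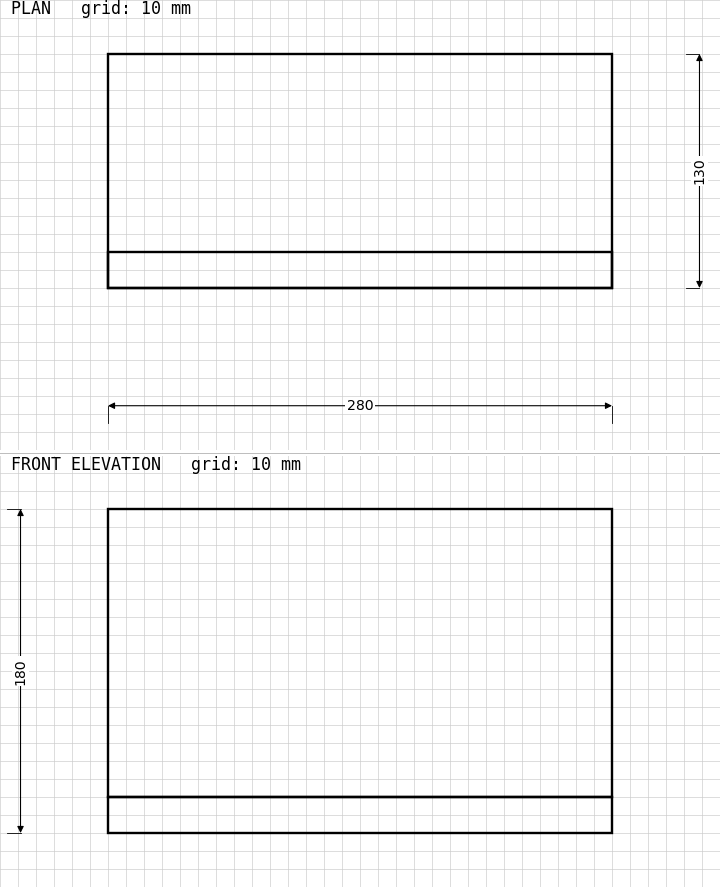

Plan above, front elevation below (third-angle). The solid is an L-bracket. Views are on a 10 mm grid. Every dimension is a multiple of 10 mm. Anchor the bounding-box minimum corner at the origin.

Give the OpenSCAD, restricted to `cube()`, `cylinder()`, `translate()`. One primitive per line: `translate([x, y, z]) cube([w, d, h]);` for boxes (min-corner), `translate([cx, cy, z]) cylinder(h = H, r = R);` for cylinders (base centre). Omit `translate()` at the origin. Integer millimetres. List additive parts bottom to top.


cube([280, 130, 20]);
translate([0, 0, 20]) cube([280, 20, 160]);
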